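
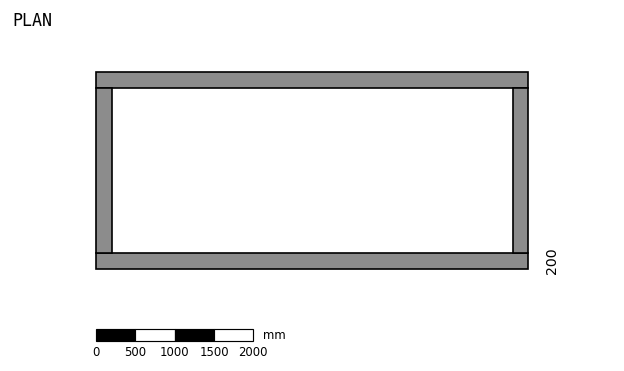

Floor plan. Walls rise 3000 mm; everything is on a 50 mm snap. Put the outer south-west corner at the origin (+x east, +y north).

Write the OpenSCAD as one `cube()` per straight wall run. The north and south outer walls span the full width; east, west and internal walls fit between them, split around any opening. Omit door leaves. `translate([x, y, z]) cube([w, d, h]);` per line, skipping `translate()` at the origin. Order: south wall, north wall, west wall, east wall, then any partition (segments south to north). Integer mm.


cube([5500, 200, 3000]);
translate([0, 2300, 0]) cube([5500, 200, 3000]);
translate([0, 200, 0]) cube([200, 2100, 3000]);
translate([5300, 200, 0]) cube([200, 2100, 3000]);


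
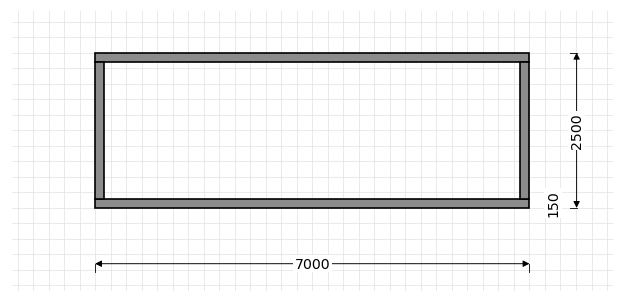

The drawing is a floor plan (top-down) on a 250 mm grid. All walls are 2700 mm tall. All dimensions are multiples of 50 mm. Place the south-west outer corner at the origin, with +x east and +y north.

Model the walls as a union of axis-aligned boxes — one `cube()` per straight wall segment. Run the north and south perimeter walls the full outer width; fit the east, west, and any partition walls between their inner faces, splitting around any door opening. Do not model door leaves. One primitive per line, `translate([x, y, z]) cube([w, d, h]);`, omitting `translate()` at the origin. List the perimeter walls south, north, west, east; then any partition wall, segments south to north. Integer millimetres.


cube([7000, 150, 2700]);
translate([0, 2350, 0]) cube([7000, 150, 2700]);
translate([0, 150, 0]) cube([150, 2200, 2700]);
translate([6850, 150, 0]) cube([150, 2200, 2700]);


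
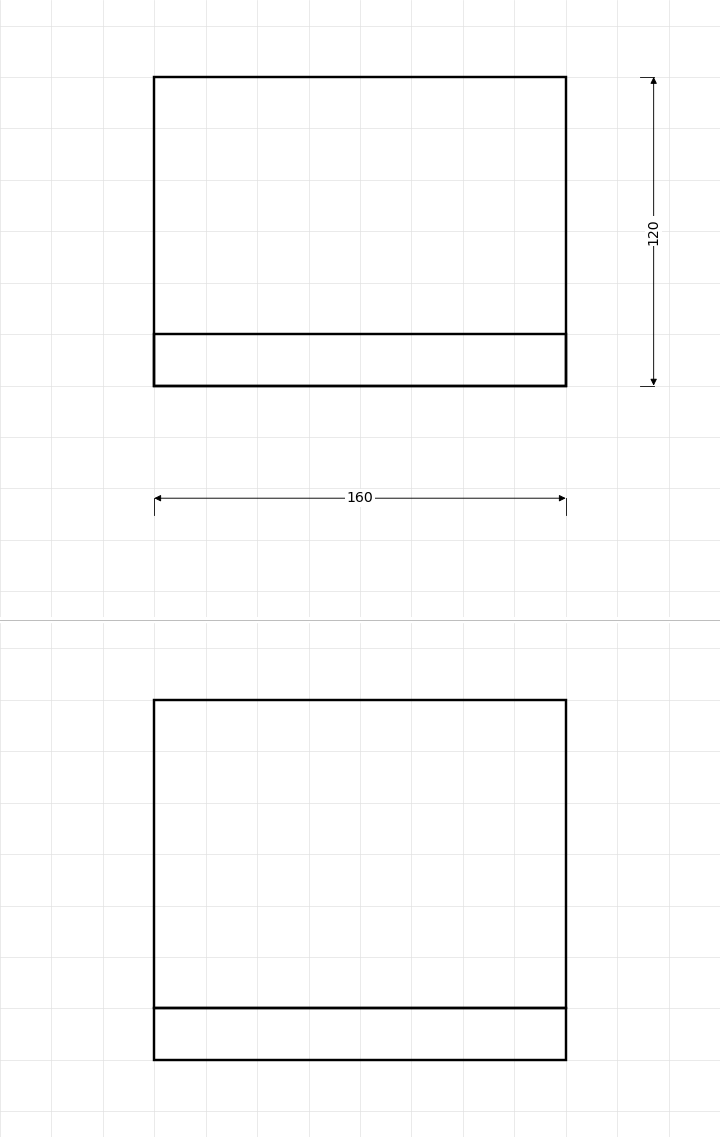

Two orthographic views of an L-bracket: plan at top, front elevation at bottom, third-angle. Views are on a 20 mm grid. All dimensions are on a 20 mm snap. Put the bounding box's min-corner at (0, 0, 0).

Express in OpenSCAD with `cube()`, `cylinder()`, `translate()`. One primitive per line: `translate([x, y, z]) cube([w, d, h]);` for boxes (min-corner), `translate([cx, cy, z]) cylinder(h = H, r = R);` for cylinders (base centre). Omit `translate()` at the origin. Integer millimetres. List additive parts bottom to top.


cube([160, 120, 20]);
translate([0, 0, 20]) cube([160, 20, 120]);


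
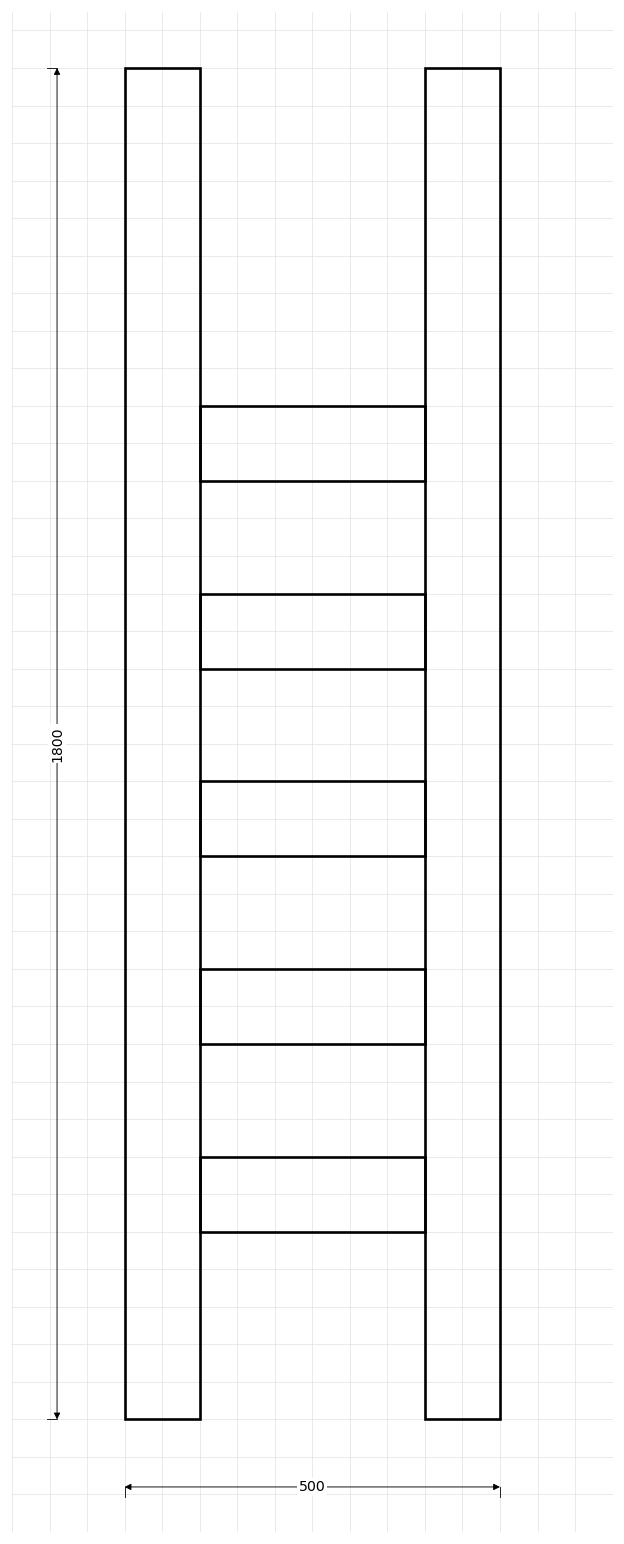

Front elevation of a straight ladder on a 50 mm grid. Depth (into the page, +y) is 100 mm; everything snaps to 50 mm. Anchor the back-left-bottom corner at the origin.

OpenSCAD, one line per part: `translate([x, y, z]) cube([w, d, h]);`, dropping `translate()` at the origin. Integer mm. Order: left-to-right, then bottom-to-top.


cube([100, 100, 1800]);
translate([100, 0, 250]) cube([300, 100, 100]);
translate([100, 0, 500]) cube([300, 100, 100]);
translate([100, 0, 750]) cube([300, 100, 100]);
translate([100, 0, 1000]) cube([300, 100, 100]);
translate([100, 0, 1250]) cube([300, 100, 100]);
translate([400, 0, 0]) cube([100, 100, 1800]);


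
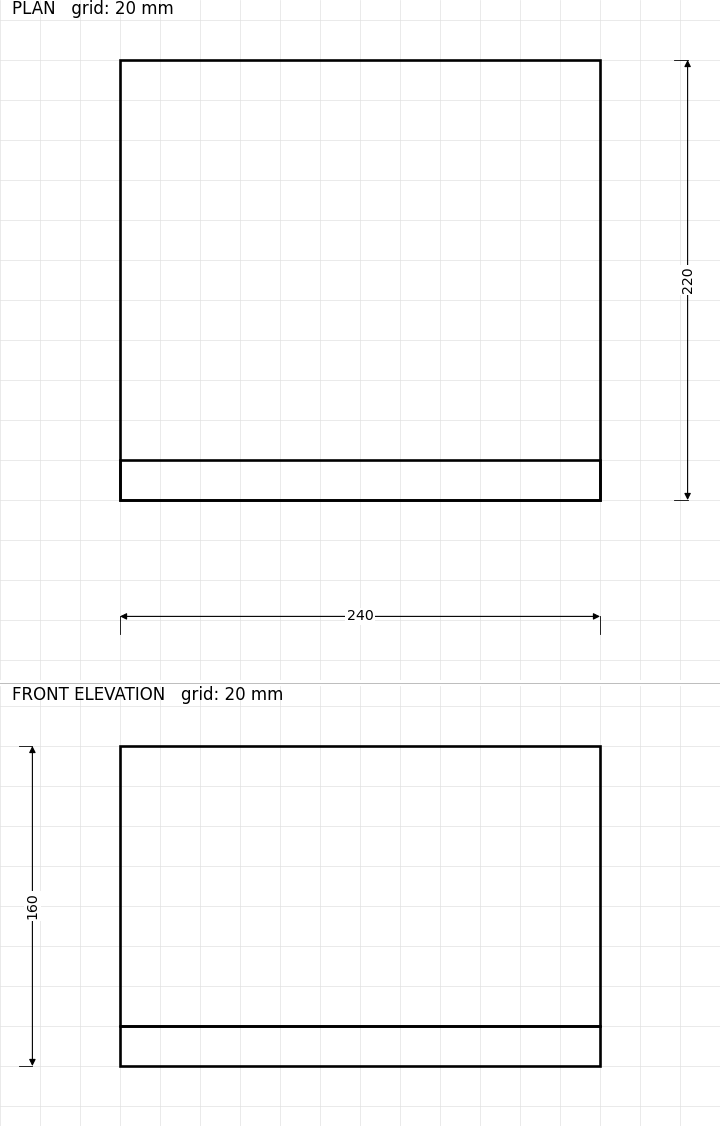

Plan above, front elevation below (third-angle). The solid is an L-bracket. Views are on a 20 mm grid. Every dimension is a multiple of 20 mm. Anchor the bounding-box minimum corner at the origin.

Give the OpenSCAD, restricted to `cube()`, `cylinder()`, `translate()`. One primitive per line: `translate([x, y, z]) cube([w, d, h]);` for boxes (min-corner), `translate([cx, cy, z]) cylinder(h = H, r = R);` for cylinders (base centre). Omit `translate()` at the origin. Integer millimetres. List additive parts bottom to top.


cube([240, 220, 20]);
translate([0, 0, 20]) cube([240, 20, 140]);


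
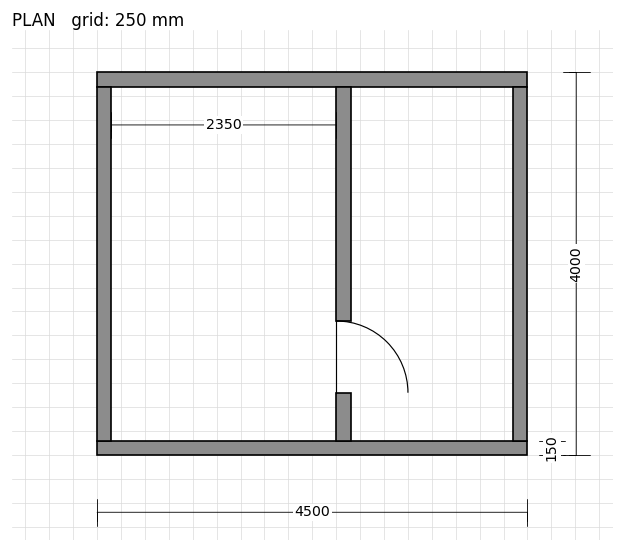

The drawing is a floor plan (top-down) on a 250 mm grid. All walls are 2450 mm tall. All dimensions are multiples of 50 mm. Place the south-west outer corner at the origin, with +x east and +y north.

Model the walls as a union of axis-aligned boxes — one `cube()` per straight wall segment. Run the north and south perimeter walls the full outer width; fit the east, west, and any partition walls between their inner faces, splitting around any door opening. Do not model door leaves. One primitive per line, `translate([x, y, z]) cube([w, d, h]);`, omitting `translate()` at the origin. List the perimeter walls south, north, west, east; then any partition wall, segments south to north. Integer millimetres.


cube([4500, 150, 2450]);
translate([0, 3850, 0]) cube([4500, 150, 2450]);
translate([0, 150, 0]) cube([150, 3700, 2450]);
translate([4350, 150, 0]) cube([150, 3700, 2450]);
translate([2500, 150, 0]) cube([150, 500, 2450]);
translate([2500, 1400, 0]) cube([150, 2450, 2450]);


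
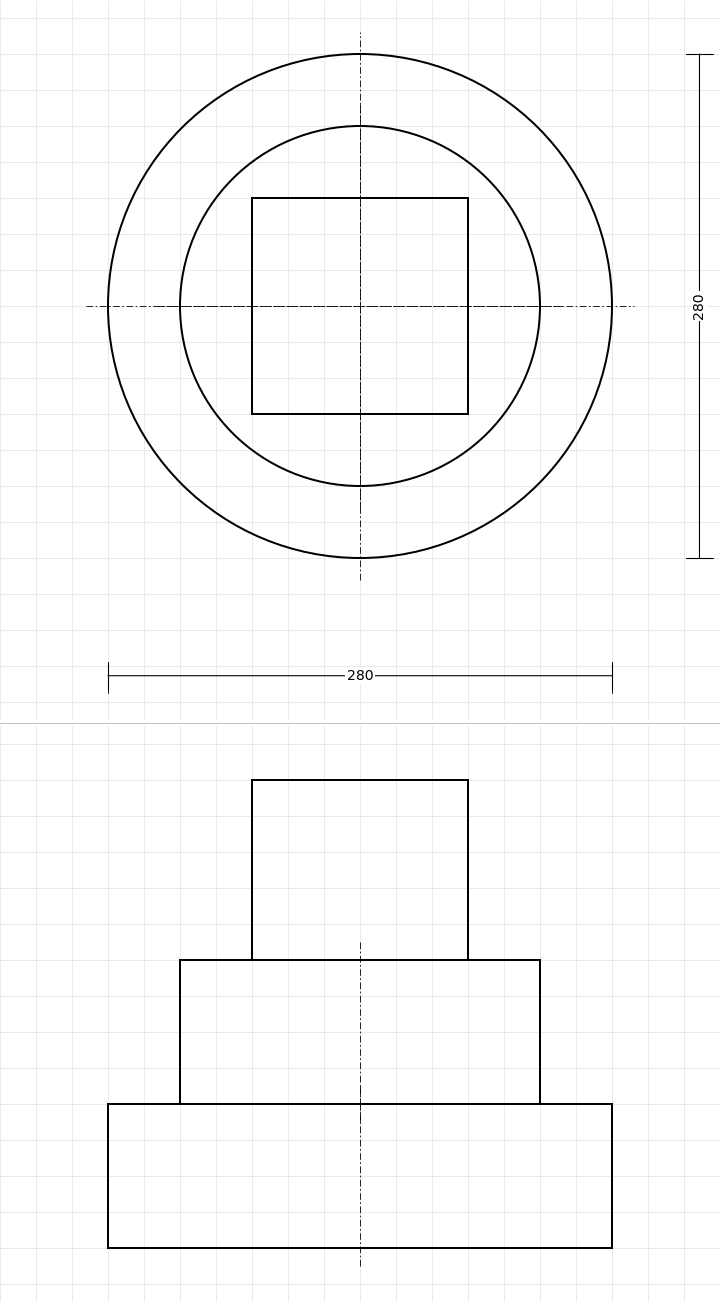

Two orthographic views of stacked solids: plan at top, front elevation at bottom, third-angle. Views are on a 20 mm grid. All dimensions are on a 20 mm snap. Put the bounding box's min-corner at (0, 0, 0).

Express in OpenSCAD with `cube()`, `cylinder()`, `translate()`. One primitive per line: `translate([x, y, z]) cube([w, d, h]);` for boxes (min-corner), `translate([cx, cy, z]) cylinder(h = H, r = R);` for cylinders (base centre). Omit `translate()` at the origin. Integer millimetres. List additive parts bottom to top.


translate([140, 140, 0]) cylinder(h = 80, r = 140);
translate([140, 140, 80]) cylinder(h = 80, r = 100);
translate([80, 80, 160]) cube([120, 120, 100]);


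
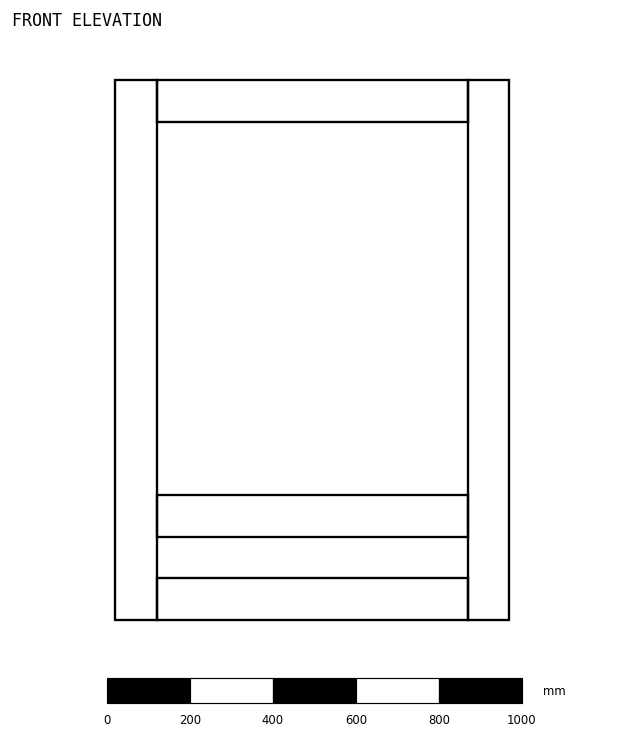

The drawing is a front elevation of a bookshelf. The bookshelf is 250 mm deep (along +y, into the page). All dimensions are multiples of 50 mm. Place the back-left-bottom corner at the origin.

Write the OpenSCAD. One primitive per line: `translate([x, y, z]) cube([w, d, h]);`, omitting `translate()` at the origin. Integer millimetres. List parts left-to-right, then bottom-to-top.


cube([100, 250, 1300]);
translate([100, 0, 0]) cube([750, 250, 100]);
translate([100, 0, 200]) cube([750, 250, 100]);
translate([100, 0, 1200]) cube([750, 250, 100]);
translate([850, 0, 0]) cube([100, 250, 1300]);


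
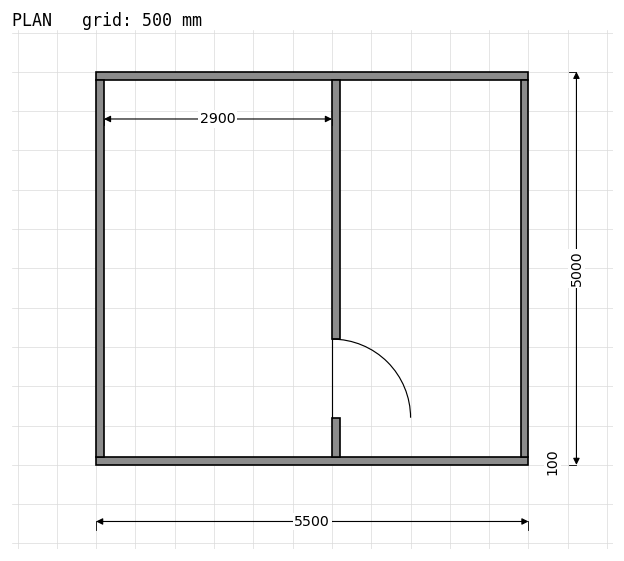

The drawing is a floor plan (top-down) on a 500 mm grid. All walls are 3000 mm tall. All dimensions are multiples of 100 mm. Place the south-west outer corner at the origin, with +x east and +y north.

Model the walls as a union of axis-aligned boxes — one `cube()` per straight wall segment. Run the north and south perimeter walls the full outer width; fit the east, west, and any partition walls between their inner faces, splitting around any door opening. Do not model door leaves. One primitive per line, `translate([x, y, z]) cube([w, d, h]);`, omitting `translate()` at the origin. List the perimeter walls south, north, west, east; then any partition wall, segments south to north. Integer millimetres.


cube([5500, 100, 3000]);
translate([0, 4900, 0]) cube([5500, 100, 3000]);
translate([0, 100, 0]) cube([100, 4800, 3000]);
translate([5400, 100, 0]) cube([100, 4800, 3000]);
translate([3000, 100, 0]) cube([100, 500, 3000]);
translate([3000, 1600, 0]) cube([100, 3300, 3000]);


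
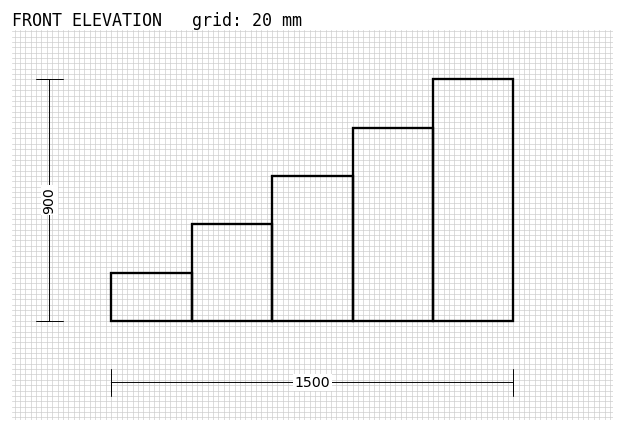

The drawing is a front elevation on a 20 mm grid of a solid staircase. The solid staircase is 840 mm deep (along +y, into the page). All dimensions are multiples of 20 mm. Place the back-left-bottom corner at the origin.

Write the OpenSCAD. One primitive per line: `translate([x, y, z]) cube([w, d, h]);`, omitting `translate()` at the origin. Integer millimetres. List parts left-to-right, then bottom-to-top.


cube([300, 840, 180]);
translate([300, 0, 0]) cube([300, 840, 360]);
translate([600, 0, 0]) cube([300, 840, 540]);
translate([900, 0, 0]) cube([300, 840, 720]);
translate([1200, 0, 0]) cube([300, 840, 900]);


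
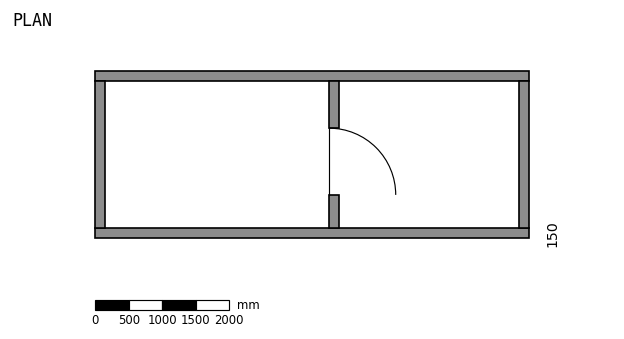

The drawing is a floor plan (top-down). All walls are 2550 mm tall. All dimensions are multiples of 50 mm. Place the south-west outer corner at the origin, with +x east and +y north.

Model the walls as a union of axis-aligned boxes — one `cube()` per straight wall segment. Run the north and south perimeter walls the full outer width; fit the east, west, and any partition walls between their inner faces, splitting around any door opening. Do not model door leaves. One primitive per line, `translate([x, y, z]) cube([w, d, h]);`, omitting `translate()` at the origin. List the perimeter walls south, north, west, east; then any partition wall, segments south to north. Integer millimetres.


cube([6500, 150, 2550]);
translate([0, 2350, 0]) cube([6500, 150, 2550]);
translate([0, 150, 0]) cube([150, 2200, 2550]);
translate([6350, 150, 0]) cube([150, 2200, 2550]);
translate([3500, 150, 0]) cube([150, 500, 2550]);
translate([3500, 1650, 0]) cube([150, 700, 2550]);


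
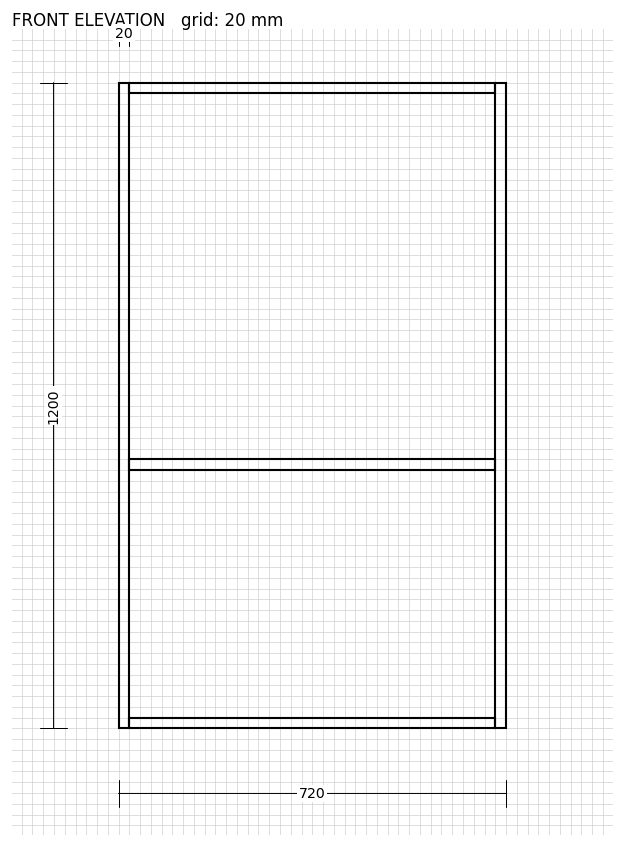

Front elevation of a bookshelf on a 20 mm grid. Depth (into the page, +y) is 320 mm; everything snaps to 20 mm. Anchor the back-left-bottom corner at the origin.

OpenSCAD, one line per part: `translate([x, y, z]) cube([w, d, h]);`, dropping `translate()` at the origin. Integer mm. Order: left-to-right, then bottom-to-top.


cube([20, 320, 1200]);
translate([20, 0, 0]) cube([680, 320, 20]);
translate([20, 0, 480]) cube([680, 320, 20]);
translate([20, 0, 1180]) cube([680, 320, 20]);
translate([700, 0, 0]) cube([20, 320, 1200]);


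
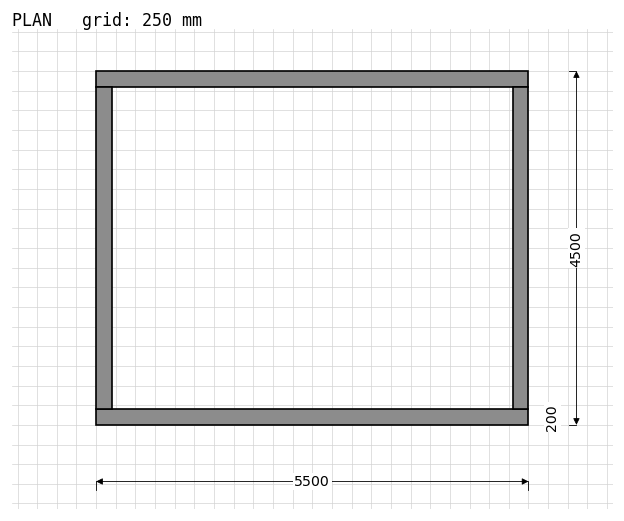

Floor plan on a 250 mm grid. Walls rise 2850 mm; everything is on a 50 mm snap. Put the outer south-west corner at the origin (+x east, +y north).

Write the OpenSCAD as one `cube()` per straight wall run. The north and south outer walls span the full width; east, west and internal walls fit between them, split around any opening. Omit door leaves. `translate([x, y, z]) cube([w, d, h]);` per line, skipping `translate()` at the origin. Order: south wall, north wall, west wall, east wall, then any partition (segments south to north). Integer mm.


cube([5500, 200, 2850]);
translate([0, 4300, 0]) cube([5500, 200, 2850]);
translate([0, 200, 0]) cube([200, 4100, 2850]);
translate([5300, 200, 0]) cube([200, 4100, 2850]);


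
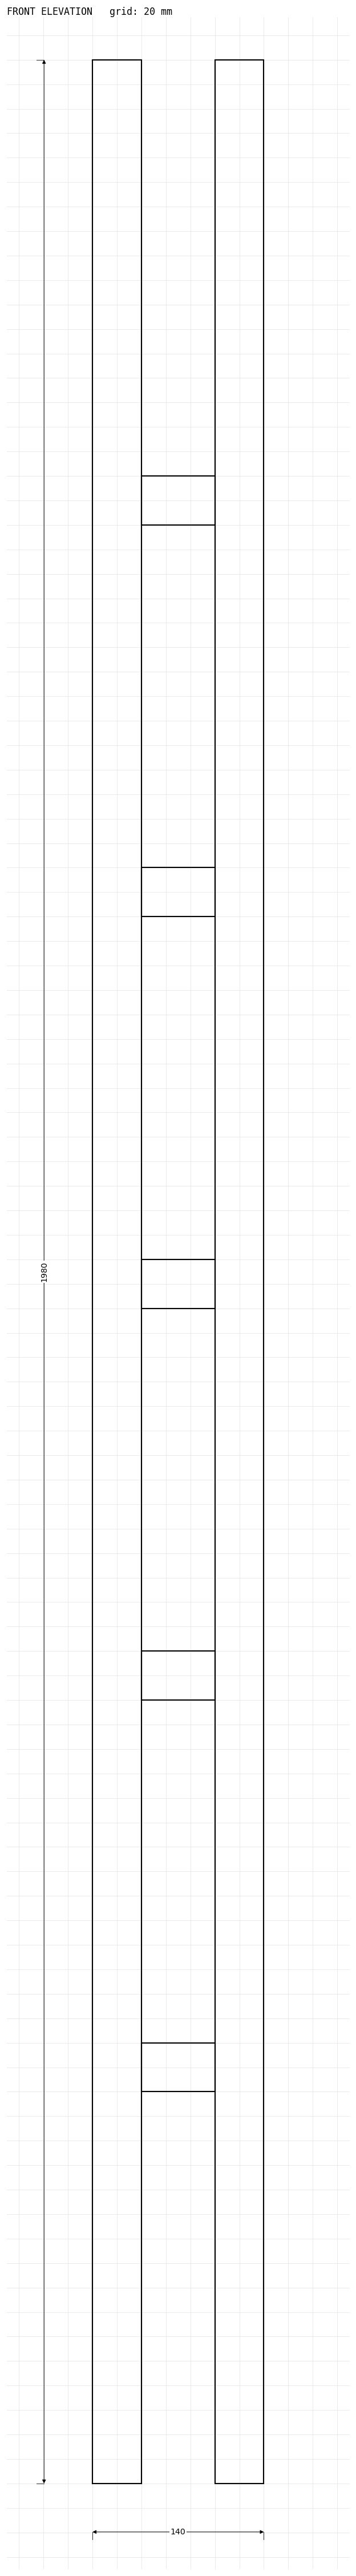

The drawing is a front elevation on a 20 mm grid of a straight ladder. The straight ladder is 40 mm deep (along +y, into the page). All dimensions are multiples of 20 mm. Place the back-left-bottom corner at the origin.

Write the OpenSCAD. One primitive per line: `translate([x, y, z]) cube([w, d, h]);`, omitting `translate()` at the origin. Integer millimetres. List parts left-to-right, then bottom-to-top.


cube([40, 40, 1980]);
translate([40, 0, 320]) cube([60, 40, 40]);
translate([40, 0, 640]) cube([60, 40, 40]);
translate([40, 0, 960]) cube([60, 40, 40]);
translate([40, 0, 1280]) cube([60, 40, 40]);
translate([40, 0, 1600]) cube([60, 40, 40]);
translate([100, 0, 0]) cube([40, 40, 1980]);


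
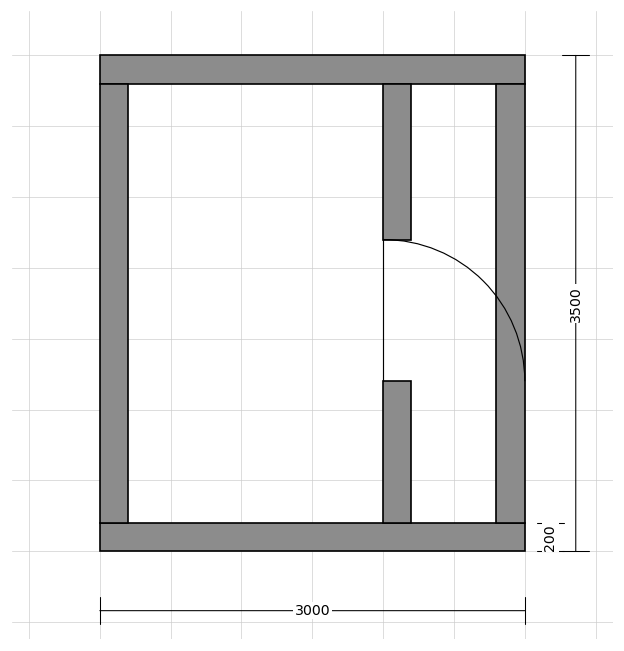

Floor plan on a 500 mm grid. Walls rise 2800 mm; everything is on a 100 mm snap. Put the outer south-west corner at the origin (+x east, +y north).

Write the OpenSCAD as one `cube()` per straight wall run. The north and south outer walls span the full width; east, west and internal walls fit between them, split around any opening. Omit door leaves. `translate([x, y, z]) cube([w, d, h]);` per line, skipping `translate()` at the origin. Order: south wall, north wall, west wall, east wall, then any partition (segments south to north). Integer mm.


cube([3000, 200, 2800]);
translate([0, 3300, 0]) cube([3000, 200, 2800]);
translate([0, 200, 0]) cube([200, 3100, 2800]);
translate([2800, 200, 0]) cube([200, 3100, 2800]);
translate([2000, 200, 0]) cube([200, 1000, 2800]);
translate([2000, 2200, 0]) cube([200, 1100, 2800]);


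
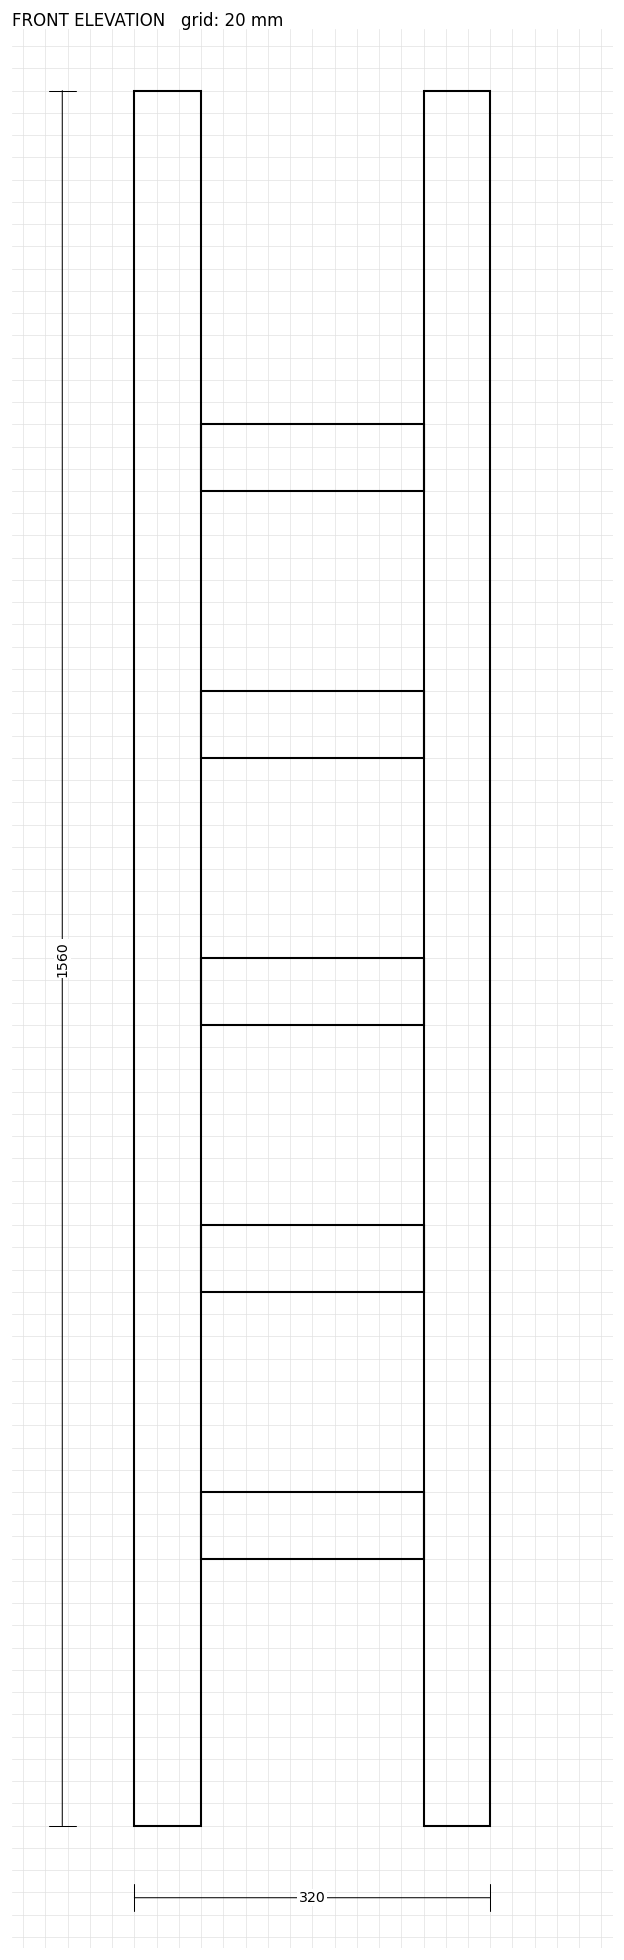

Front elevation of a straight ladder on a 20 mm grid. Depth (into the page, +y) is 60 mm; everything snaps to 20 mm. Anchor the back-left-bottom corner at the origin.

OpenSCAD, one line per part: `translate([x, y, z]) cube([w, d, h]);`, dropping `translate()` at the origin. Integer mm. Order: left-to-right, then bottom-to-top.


cube([60, 60, 1560]);
translate([60, 0, 240]) cube([200, 60, 60]);
translate([60, 0, 480]) cube([200, 60, 60]);
translate([60, 0, 720]) cube([200, 60, 60]);
translate([60, 0, 960]) cube([200, 60, 60]);
translate([60, 0, 1200]) cube([200, 60, 60]);
translate([260, 0, 0]) cube([60, 60, 1560]);


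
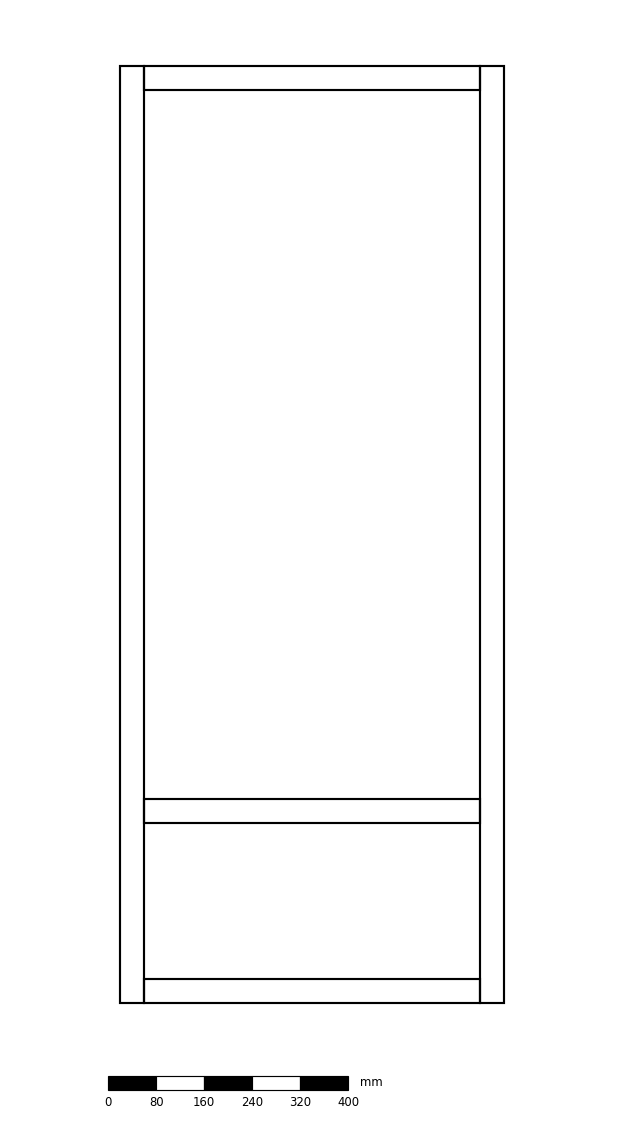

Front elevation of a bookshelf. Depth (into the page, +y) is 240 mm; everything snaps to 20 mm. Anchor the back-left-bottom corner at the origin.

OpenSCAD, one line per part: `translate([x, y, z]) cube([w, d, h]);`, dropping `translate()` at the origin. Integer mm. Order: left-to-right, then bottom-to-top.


cube([40, 240, 1560]);
translate([40, 0, 0]) cube([560, 240, 40]);
translate([40, 0, 300]) cube([560, 240, 40]);
translate([40, 0, 1520]) cube([560, 240, 40]);
translate([600, 0, 0]) cube([40, 240, 1560]);


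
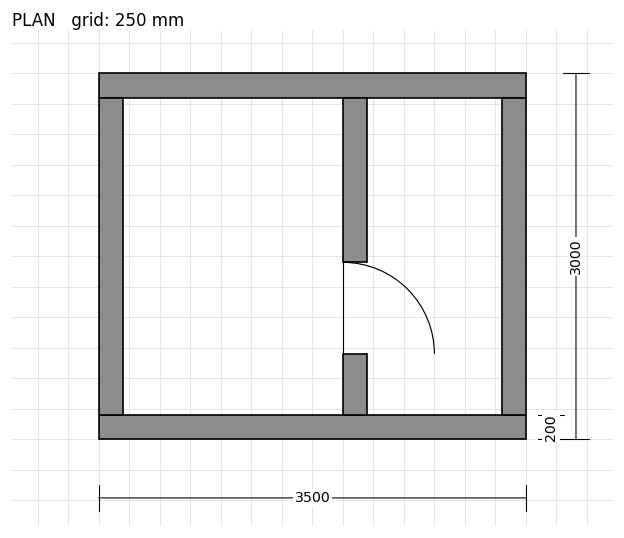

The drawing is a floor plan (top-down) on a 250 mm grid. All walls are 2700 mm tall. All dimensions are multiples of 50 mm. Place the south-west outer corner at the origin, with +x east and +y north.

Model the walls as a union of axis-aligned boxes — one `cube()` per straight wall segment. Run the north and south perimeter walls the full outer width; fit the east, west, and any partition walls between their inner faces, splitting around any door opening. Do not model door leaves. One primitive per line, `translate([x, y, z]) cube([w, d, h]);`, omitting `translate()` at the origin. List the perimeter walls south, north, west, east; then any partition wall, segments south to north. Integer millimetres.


cube([3500, 200, 2700]);
translate([0, 2800, 0]) cube([3500, 200, 2700]);
translate([0, 200, 0]) cube([200, 2600, 2700]);
translate([3300, 200, 0]) cube([200, 2600, 2700]);
translate([2000, 200, 0]) cube([200, 500, 2700]);
translate([2000, 1450, 0]) cube([200, 1350, 2700]);


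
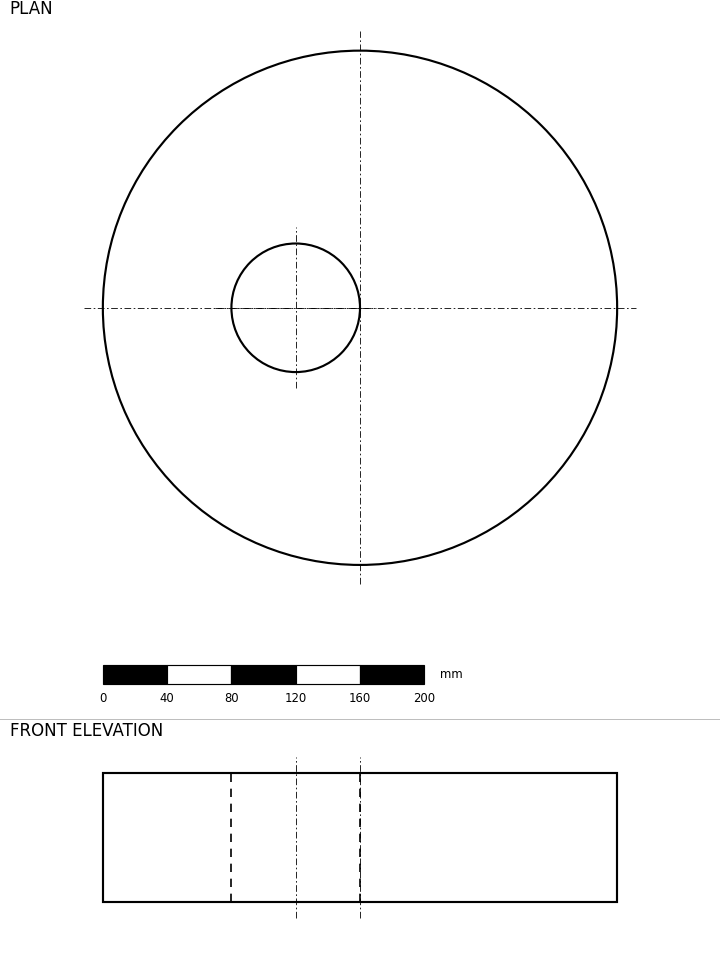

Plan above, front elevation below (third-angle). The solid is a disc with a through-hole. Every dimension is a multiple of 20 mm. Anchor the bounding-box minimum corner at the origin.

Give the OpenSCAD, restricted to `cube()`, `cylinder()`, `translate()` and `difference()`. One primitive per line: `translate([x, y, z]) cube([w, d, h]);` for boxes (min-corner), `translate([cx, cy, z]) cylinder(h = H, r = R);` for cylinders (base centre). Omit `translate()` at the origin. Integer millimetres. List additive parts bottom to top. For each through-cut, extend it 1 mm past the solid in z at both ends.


difference() {
  translate([160, 160, 0]) cylinder(h = 80, r = 160);
  translate([120, 160, -1]) cylinder(h = 82, r = 40);
}


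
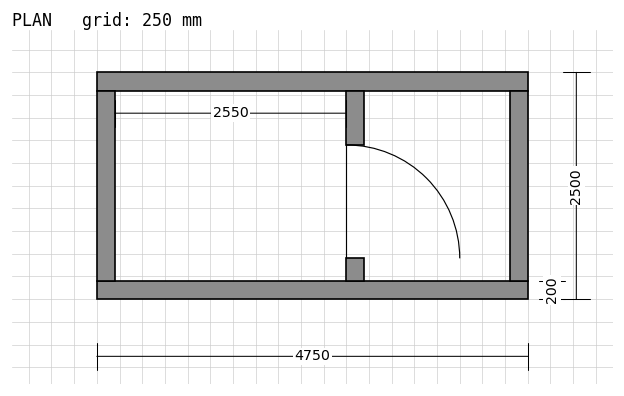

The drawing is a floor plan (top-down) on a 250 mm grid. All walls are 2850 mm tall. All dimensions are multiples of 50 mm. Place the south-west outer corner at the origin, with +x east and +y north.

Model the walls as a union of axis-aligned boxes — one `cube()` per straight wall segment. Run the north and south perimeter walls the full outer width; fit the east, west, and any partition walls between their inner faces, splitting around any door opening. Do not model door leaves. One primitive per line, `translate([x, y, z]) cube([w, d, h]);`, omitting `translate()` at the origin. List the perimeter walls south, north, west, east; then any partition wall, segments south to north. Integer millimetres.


cube([4750, 200, 2850]);
translate([0, 2300, 0]) cube([4750, 200, 2850]);
translate([0, 200, 0]) cube([200, 2100, 2850]);
translate([4550, 200, 0]) cube([200, 2100, 2850]);
translate([2750, 200, 0]) cube([200, 250, 2850]);
translate([2750, 1700, 0]) cube([200, 600, 2850]);


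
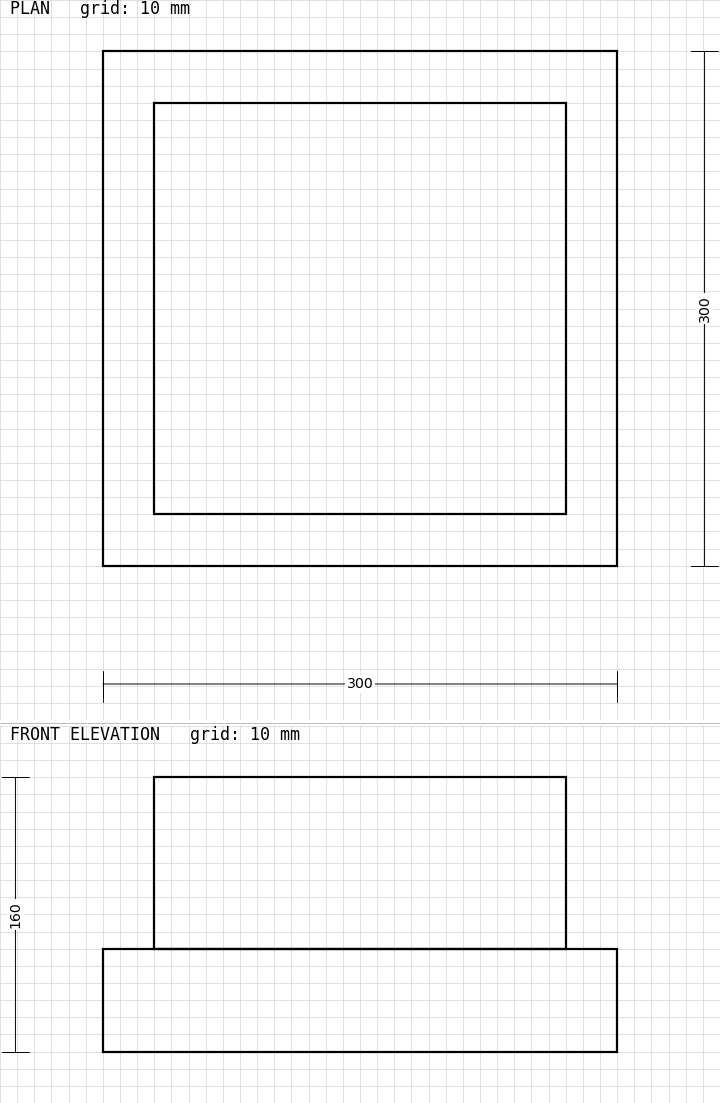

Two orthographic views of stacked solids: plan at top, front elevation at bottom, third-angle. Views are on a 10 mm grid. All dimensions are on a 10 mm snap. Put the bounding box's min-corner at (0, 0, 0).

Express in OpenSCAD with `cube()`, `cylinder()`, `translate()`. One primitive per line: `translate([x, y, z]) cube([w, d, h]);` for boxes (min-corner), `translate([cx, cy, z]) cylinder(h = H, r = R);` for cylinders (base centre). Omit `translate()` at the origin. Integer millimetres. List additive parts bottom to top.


cube([300, 300, 60]);
translate([30, 30, 60]) cube([240, 240, 100]);


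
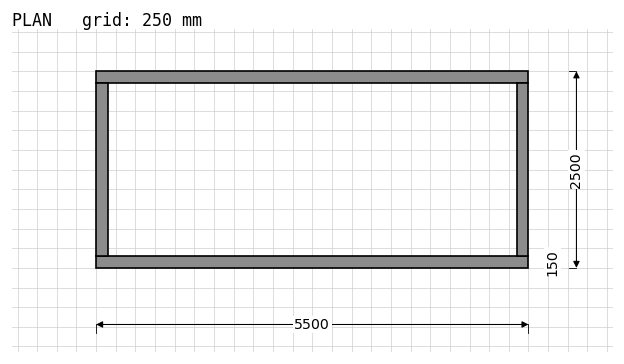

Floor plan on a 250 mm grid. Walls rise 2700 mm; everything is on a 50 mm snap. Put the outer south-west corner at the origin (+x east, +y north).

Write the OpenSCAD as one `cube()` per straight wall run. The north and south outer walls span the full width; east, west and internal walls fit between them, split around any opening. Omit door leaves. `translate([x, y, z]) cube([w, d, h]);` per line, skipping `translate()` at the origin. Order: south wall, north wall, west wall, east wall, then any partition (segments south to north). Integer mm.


cube([5500, 150, 2700]);
translate([0, 2350, 0]) cube([5500, 150, 2700]);
translate([0, 150, 0]) cube([150, 2200, 2700]);
translate([5350, 150, 0]) cube([150, 2200, 2700]);


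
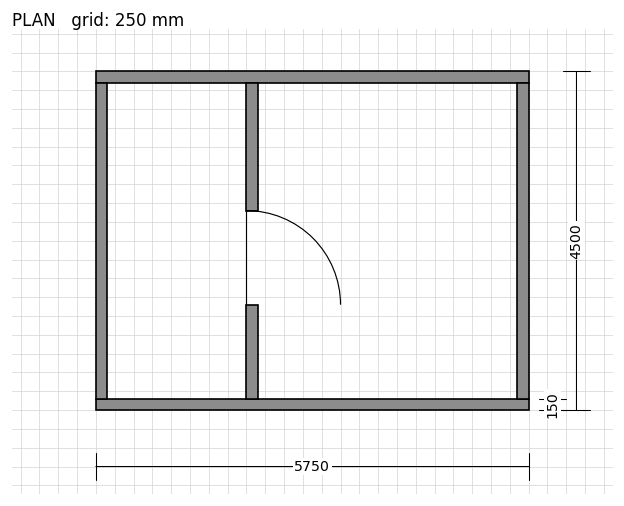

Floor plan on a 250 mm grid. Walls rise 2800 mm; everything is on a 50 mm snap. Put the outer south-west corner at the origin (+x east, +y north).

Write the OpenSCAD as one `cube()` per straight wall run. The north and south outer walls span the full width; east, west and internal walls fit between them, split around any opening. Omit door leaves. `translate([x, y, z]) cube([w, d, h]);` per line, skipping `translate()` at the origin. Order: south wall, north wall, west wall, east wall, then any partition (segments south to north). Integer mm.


cube([5750, 150, 2800]);
translate([0, 4350, 0]) cube([5750, 150, 2800]);
translate([0, 150, 0]) cube([150, 4200, 2800]);
translate([5600, 150, 0]) cube([150, 4200, 2800]);
translate([2000, 150, 0]) cube([150, 1250, 2800]);
translate([2000, 2650, 0]) cube([150, 1700, 2800]);


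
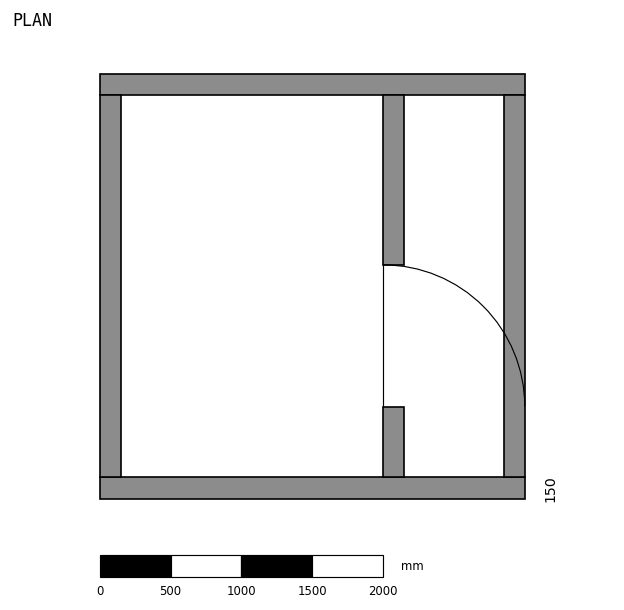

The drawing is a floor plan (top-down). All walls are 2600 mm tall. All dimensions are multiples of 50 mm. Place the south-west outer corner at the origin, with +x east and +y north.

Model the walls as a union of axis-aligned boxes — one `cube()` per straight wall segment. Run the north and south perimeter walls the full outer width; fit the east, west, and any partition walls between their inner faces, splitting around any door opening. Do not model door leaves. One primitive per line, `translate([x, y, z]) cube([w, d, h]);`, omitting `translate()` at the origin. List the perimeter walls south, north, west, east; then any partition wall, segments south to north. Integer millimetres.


cube([3000, 150, 2600]);
translate([0, 2850, 0]) cube([3000, 150, 2600]);
translate([0, 150, 0]) cube([150, 2700, 2600]);
translate([2850, 150, 0]) cube([150, 2700, 2600]);
translate([2000, 150, 0]) cube([150, 500, 2600]);
translate([2000, 1650, 0]) cube([150, 1200, 2600]);


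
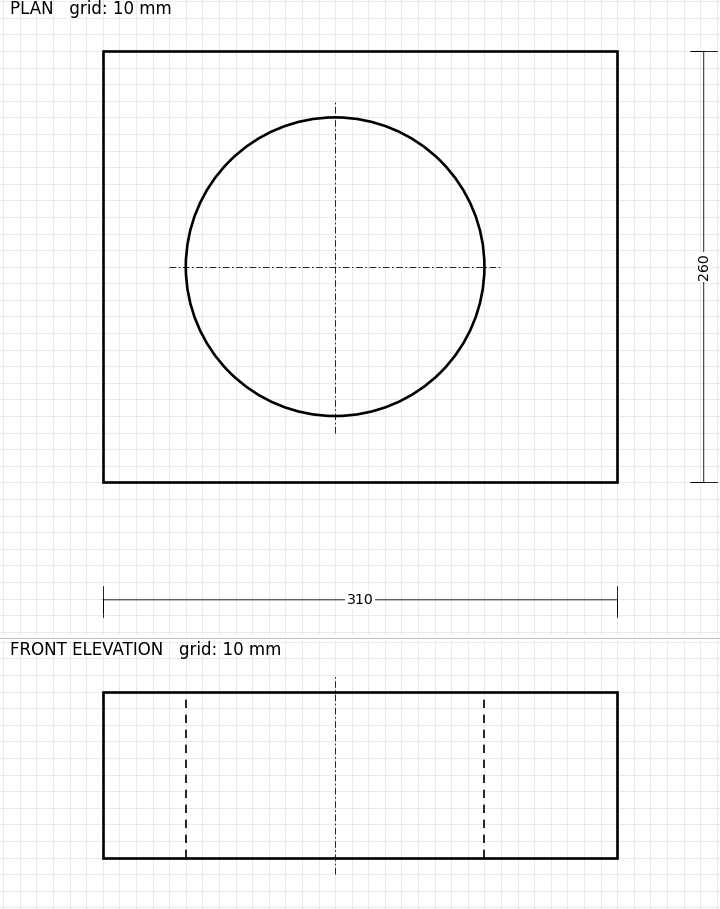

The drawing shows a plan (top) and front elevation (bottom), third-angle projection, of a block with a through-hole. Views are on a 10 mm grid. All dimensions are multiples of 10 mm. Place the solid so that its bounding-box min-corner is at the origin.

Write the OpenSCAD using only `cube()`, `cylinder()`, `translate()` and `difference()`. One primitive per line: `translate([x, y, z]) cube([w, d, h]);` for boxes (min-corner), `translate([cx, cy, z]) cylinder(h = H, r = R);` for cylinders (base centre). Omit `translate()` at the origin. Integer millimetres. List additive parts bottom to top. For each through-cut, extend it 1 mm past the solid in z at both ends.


difference() {
  cube([310, 260, 100]);
  translate([140, 130, -1]) cylinder(h = 102, r = 90);
}


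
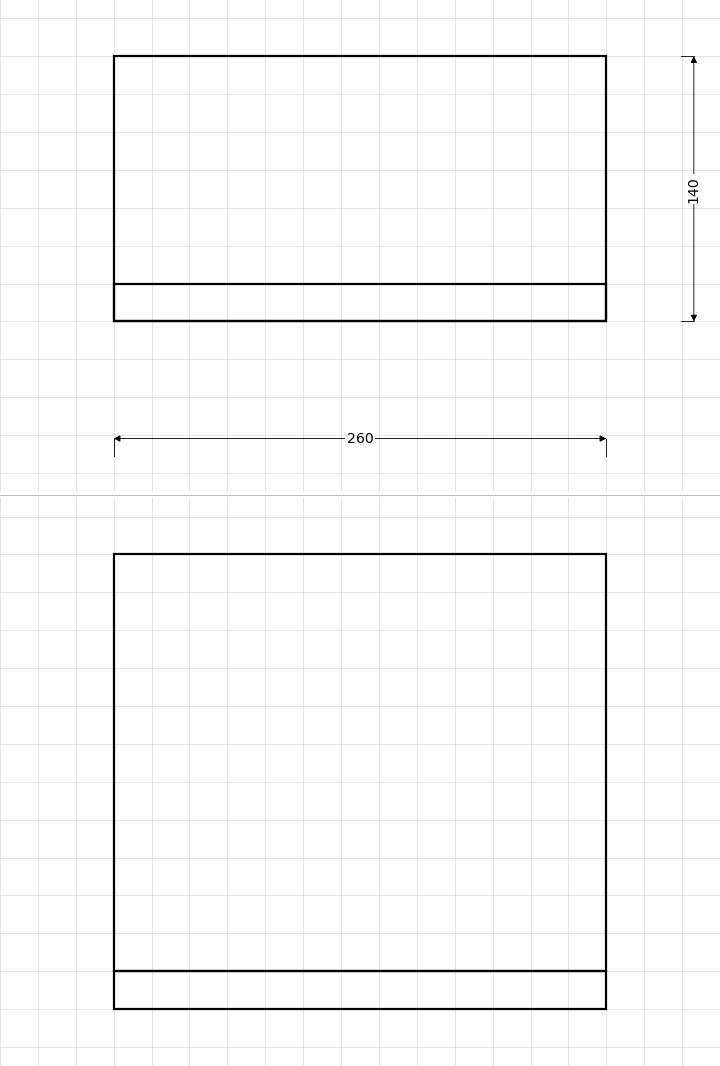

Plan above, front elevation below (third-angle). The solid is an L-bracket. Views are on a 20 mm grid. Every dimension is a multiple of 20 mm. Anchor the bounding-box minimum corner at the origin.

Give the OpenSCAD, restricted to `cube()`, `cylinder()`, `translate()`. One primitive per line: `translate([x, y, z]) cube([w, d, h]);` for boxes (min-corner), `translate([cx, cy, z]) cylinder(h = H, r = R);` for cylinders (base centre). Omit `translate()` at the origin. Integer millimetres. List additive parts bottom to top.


cube([260, 140, 20]);
translate([0, 0, 20]) cube([260, 20, 220]);


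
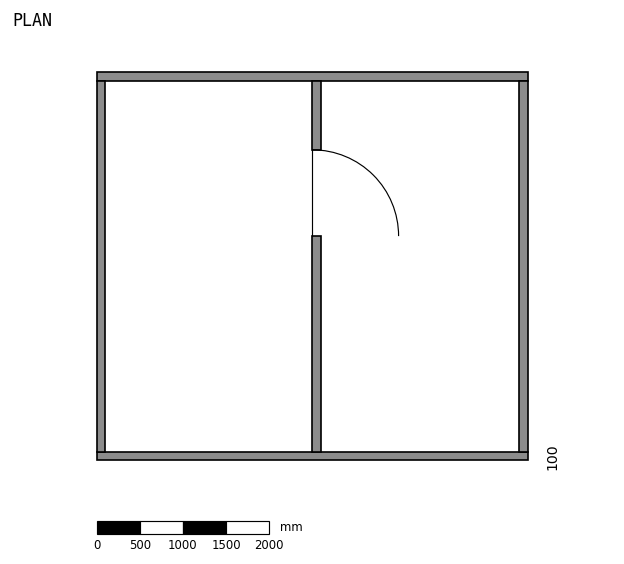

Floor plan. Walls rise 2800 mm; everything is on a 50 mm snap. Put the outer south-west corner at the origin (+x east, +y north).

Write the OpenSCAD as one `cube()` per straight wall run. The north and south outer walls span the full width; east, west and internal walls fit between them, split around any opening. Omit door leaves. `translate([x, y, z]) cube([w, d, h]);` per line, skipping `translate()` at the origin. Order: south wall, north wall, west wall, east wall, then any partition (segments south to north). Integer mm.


cube([5000, 100, 2800]);
translate([0, 4400, 0]) cube([5000, 100, 2800]);
translate([0, 100, 0]) cube([100, 4300, 2800]);
translate([4900, 100, 0]) cube([100, 4300, 2800]);
translate([2500, 100, 0]) cube([100, 2500, 2800]);
translate([2500, 3600, 0]) cube([100, 800, 2800]);


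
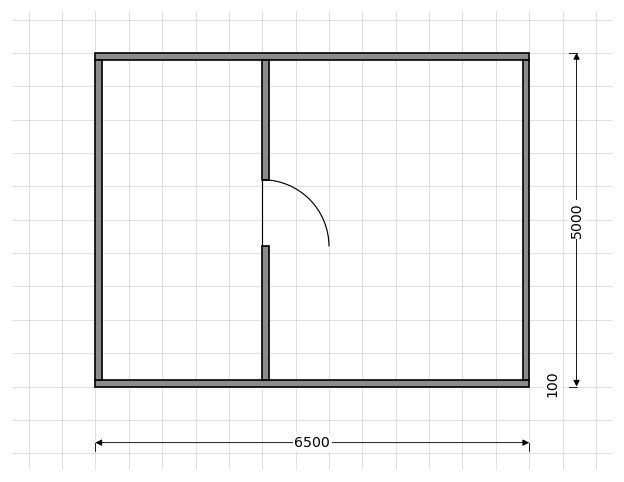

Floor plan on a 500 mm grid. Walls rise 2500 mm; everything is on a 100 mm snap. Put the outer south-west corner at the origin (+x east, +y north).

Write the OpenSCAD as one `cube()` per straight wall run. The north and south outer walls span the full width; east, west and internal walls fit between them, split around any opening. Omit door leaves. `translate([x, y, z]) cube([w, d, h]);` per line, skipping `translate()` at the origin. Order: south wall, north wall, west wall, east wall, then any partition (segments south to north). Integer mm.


cube([6500, 100, 2500]);
translate([0, 4900, 0]) cube([6500, 100, 2500]);
translate([0, 100, 0]) cube([100, 4800, 2500]);
translate([6400, 100, 0]) cube([100, 4800, 2500]);
translate([2500, 100, 0]) cube([100, 2000, 2500]);
translate([2500, 3100, 0]) cube([100, 1800, 2500]);


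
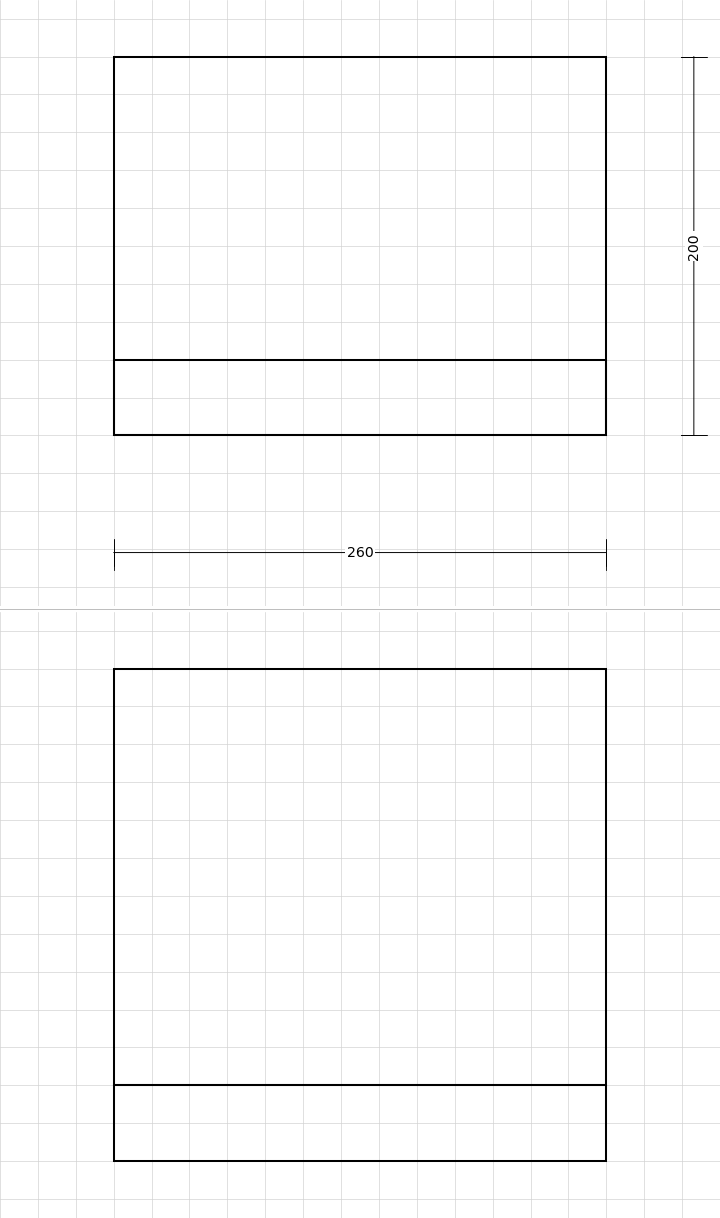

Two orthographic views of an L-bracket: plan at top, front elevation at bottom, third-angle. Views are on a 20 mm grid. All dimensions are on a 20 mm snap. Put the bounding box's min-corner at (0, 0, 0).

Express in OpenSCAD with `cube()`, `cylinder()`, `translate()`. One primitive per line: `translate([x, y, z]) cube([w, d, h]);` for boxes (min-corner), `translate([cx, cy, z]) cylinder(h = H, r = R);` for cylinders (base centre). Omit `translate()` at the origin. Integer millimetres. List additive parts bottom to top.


cube([260, 200, 40]);
translate([0, 0, 40]) cube([260, 40, 220]);


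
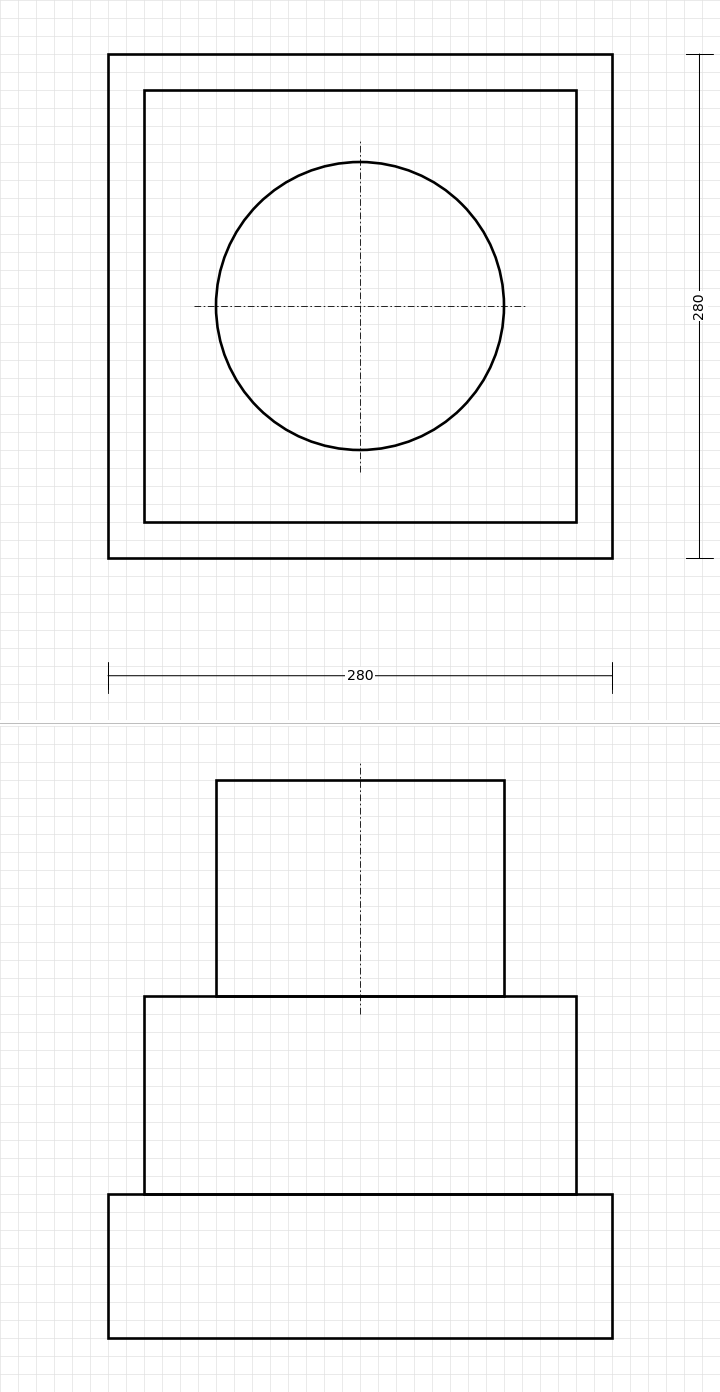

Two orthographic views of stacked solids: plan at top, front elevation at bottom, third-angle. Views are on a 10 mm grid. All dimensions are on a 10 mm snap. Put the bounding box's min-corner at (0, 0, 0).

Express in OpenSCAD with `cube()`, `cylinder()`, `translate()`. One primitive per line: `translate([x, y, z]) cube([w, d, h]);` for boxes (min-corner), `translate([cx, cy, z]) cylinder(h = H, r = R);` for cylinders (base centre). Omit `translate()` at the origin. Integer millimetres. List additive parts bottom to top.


cube([280, 280, 80]);
translate([20, 20, 80]) cube([240, 240, 110]);
translate([140, 140, 190]) cylinder(h = 120, r = 80);


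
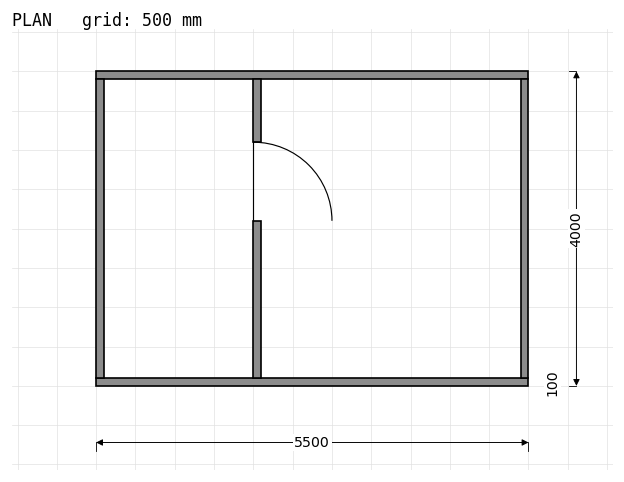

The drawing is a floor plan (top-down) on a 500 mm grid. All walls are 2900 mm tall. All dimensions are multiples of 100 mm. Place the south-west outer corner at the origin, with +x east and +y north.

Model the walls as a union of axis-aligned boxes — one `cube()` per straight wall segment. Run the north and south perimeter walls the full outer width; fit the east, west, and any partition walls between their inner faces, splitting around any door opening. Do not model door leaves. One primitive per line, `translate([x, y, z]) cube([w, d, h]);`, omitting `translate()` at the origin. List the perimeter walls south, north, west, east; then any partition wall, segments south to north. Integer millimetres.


cube([5500, 100, 2900]);
translate([0, 3900, 0]) cube([5500, 100, 2900]);
translate([0, 100, 0]) cube([100, 3800, 2900]);
translate([5400, 100, 0]) cube([100, 3800, 2900]);
translate([2000, 100, 0]) cube([100, 2000, 2900]);
translate([2000, 3100, 0]) cube([100, 800, 2900]);


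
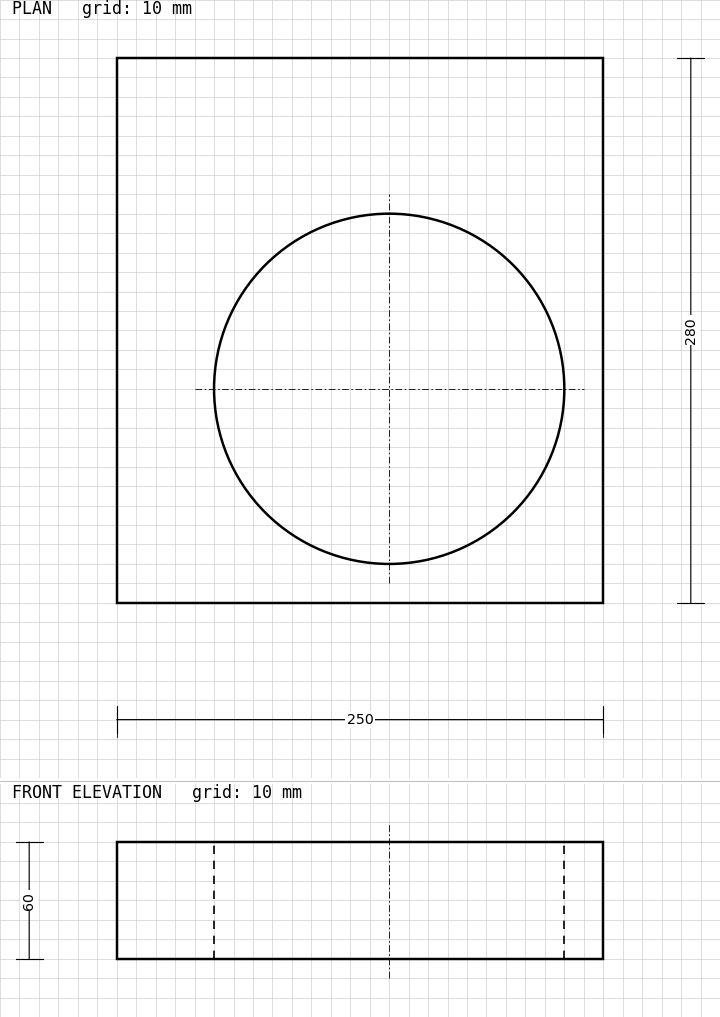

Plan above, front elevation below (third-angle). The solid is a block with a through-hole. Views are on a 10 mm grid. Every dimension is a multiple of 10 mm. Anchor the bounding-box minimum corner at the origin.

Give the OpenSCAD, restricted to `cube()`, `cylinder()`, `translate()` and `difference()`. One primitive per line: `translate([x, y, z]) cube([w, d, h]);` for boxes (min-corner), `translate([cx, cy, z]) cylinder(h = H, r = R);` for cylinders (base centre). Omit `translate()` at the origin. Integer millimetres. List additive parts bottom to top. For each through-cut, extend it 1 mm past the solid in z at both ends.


difference() {
  cube([250, 280, 60]);
  translate([140, 110, -1]) cylinder(h = 62, r = 90);
}


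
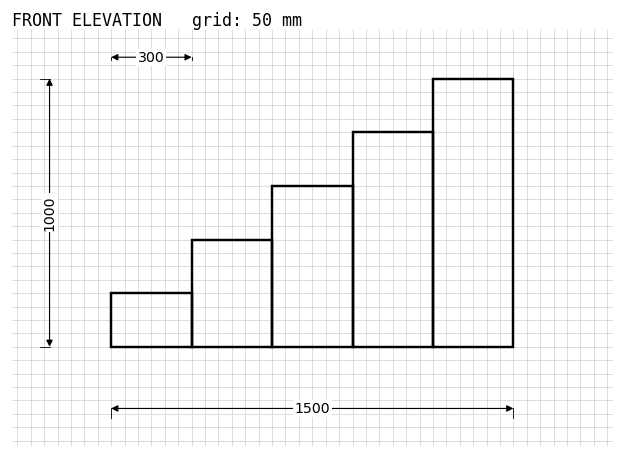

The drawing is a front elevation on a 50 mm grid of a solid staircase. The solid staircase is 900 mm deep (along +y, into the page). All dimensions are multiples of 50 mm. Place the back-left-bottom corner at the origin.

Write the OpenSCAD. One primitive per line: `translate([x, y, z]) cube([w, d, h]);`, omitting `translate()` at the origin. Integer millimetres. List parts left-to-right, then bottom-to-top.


cube([300, 900, 200]);
translate([300, 0, 0]) cube([300, 900, 400]);
translate([600, 0, 0]) cube([300, 900, 600]);
translate([900, 0, 0]) cube([300, 900, 800]);
translate([1200, 0, 0]) cube([300, 900, 1000]);


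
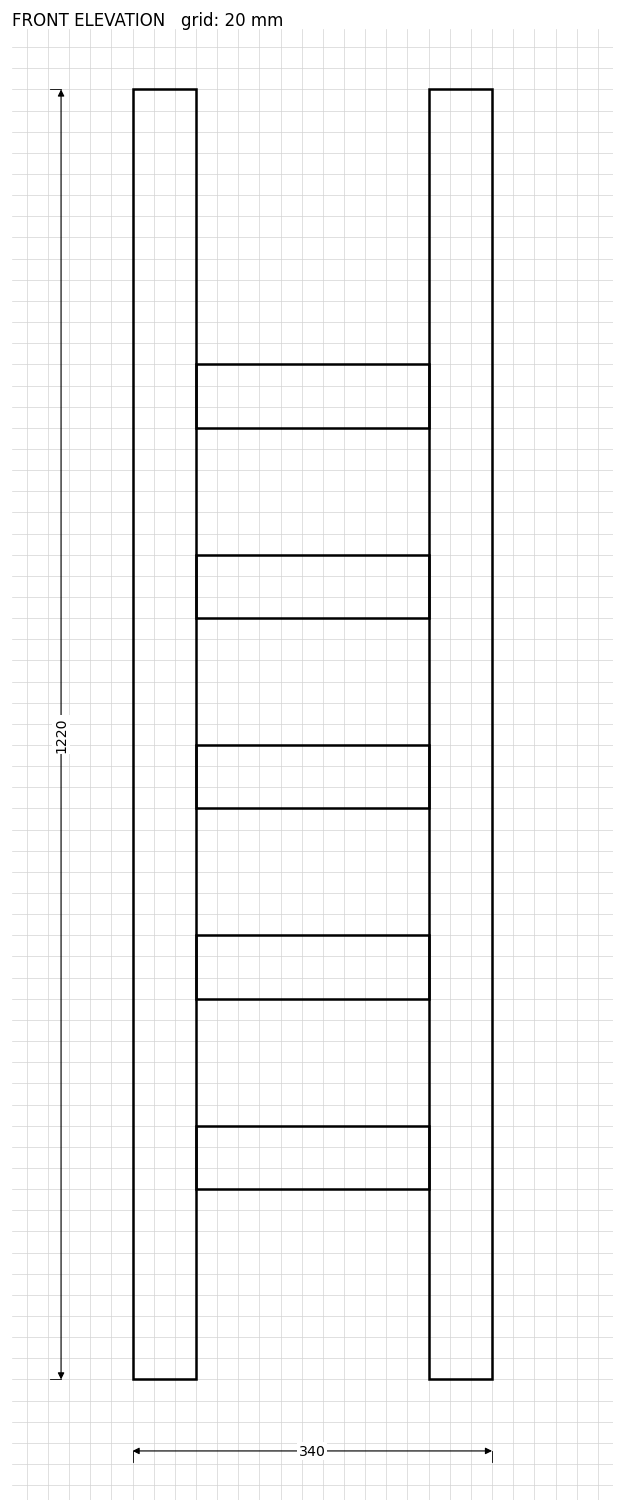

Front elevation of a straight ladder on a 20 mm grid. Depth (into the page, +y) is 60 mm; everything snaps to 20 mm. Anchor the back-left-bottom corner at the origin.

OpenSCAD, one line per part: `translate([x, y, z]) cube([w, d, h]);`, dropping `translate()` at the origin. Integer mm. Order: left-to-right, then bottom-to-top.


cube([60, 60, 1220]);
translate([60, 0, 180]) cube([220, 60, 60]);
translate([60, 0, 360]) cube([220, 60, 60]);
translate([60, 0, 540]) cube([220, 60, 60]);
translate([60, 0, 720]) cube([220, 60, 60]);
translate([60, 0, 900]) cube([220, 60, 60]);
translate([280, 0, 0]) cube([60, 60, 1220]);


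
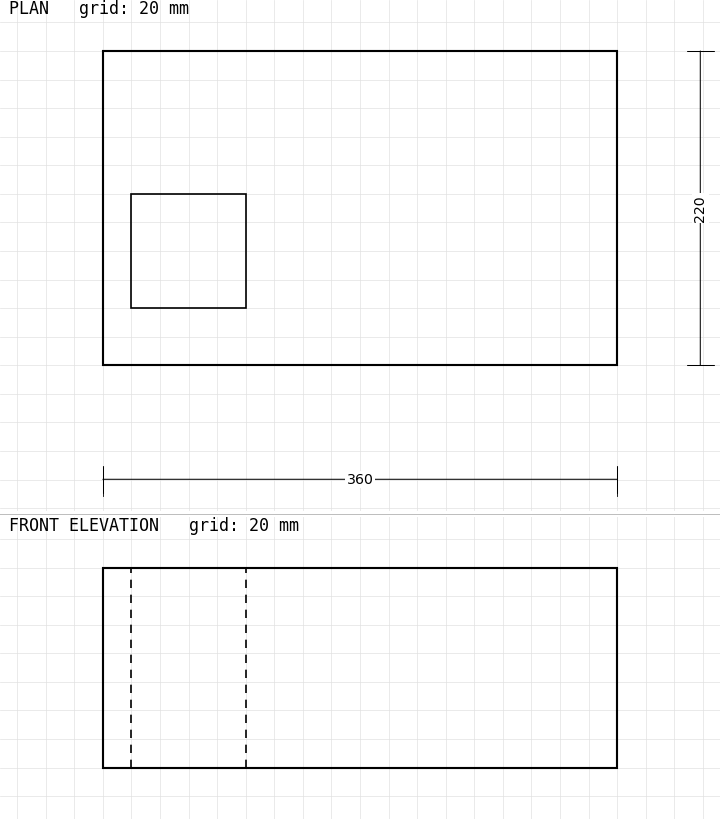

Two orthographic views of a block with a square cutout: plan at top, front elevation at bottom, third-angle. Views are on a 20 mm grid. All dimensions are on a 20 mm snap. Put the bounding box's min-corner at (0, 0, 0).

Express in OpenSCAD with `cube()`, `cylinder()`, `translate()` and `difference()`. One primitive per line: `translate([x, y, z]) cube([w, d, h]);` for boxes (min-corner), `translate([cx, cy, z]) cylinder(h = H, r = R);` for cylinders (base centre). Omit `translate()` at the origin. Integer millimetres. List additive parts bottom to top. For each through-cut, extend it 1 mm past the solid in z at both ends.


difference() {
  cube([360, 220, 140]);
  translate([20, 40, -1]) cube([80, 80, 142]);
}


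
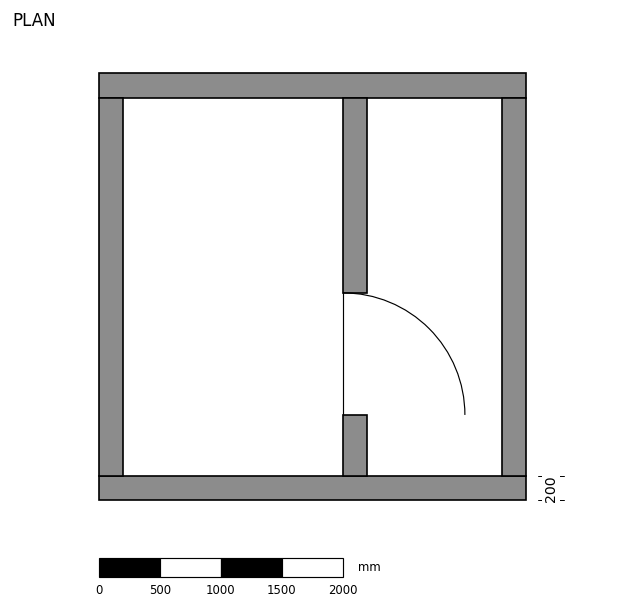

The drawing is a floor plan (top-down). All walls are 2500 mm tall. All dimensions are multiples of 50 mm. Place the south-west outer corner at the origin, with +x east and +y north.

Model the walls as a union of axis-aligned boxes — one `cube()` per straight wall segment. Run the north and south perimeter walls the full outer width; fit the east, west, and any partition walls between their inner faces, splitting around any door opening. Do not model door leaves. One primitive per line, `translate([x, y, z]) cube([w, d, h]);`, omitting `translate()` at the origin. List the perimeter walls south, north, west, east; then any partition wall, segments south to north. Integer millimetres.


cube([3500, 200, 2500]);
translate([0, 3300, 0]) cube([3500, 200, 2500]);
translate([0, 200, 0]) cube([200, 3100, 2500]);
translate([3300, 200, 0]) cube([200, 3100, 2500]);
translate([2000, 200, 0]) cube([200, 500, 2500]);
translate([2000, 1700, 0]) cube([200, 1600, 2500]);


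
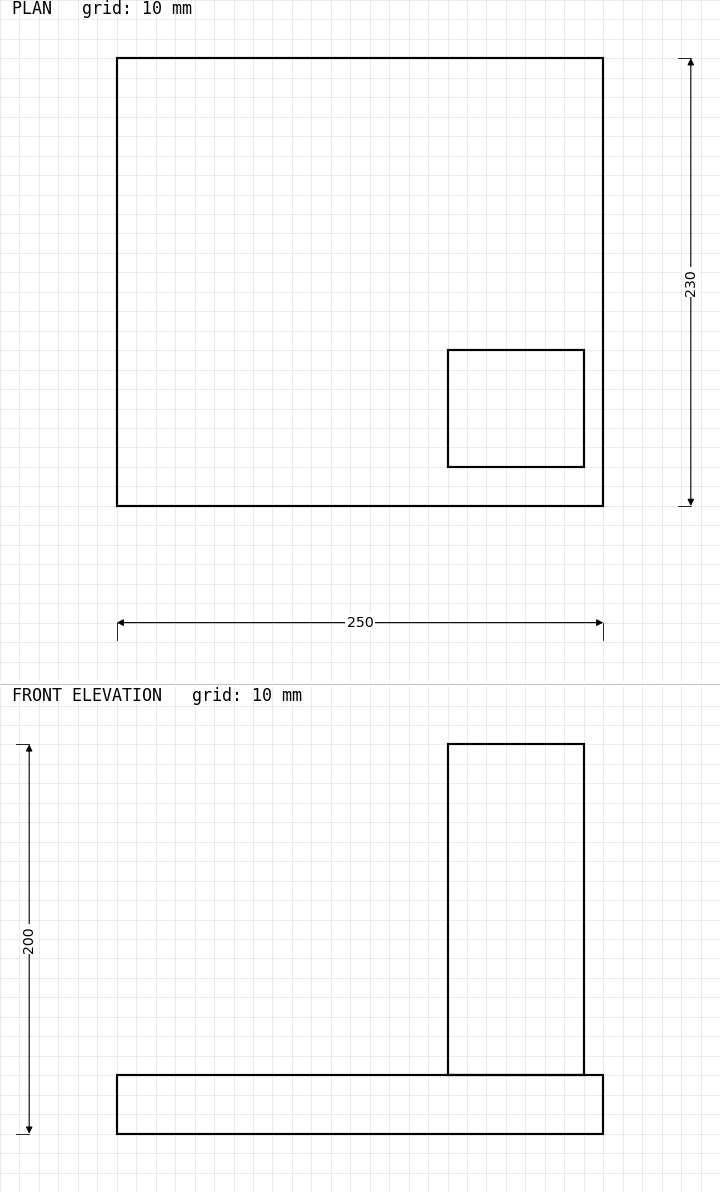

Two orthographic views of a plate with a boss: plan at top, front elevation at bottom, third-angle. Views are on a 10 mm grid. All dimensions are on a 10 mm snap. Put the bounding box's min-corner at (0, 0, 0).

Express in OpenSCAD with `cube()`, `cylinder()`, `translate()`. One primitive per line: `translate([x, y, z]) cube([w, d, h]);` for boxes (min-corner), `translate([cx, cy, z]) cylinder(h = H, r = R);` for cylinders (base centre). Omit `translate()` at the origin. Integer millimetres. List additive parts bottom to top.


cube([250, 230, 30]);
translate([170, 20, 30]) cube([70, 60, 170]);


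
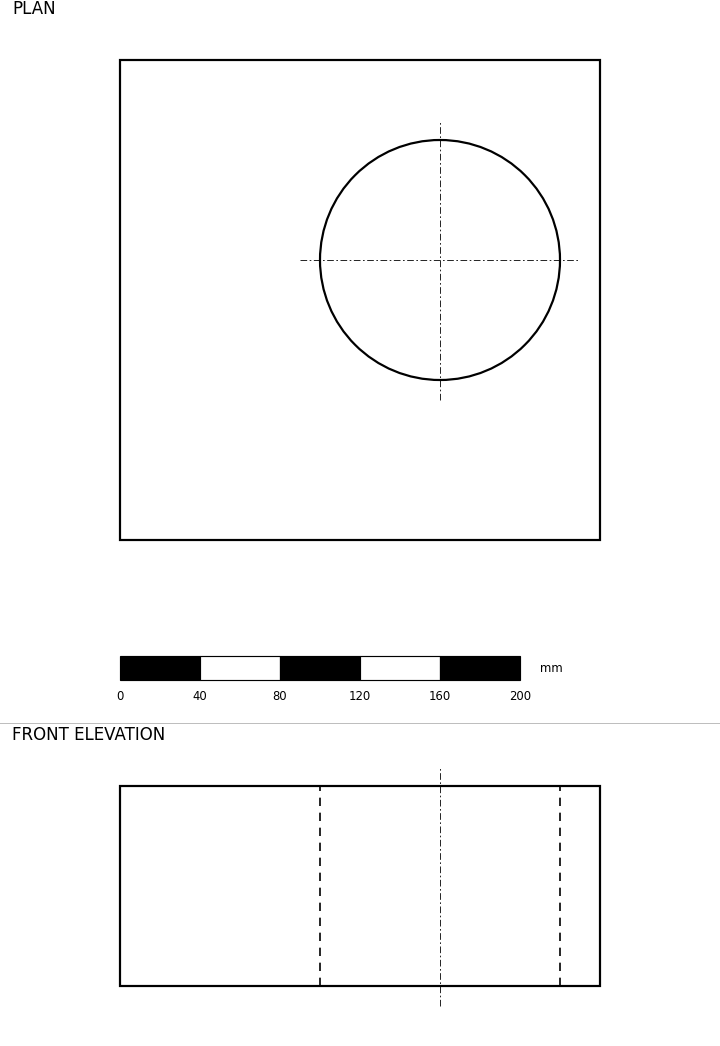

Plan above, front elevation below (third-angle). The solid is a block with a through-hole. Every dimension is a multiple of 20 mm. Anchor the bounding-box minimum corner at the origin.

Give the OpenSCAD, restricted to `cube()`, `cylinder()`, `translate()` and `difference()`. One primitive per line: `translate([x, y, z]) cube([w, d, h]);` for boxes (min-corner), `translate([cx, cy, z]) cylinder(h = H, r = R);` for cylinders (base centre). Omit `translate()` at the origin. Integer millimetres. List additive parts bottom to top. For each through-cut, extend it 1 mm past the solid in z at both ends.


difference() {
  cube([240, 240, 100]);
  translate([160, 140, -1]) cylinder(h = 102, r = 60);
}
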